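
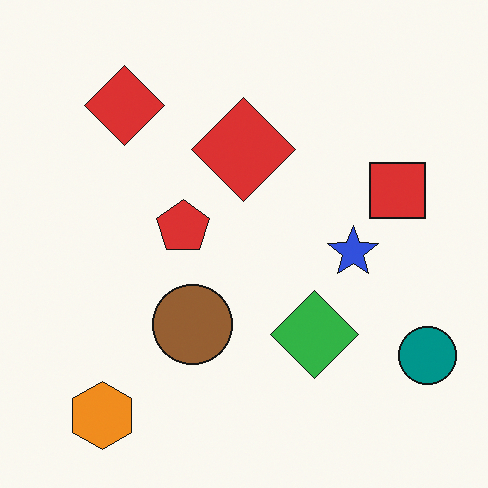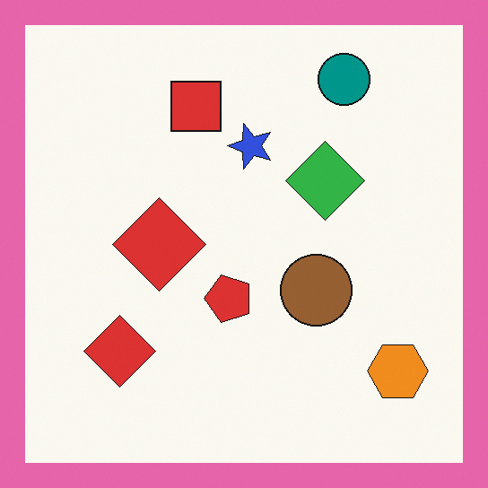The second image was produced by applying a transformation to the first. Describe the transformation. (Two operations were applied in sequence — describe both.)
The transformation is: rotated 90° counter-clockwise, then framed with a pink border.

The orange hexagon sits in the bottom-left of the first image and the bottom-right of the second — consistent with a whole-image 90° counter-clockwise rotation. A solid pink frame runs around the edge of the second image, with the content slightly shrunk inside it.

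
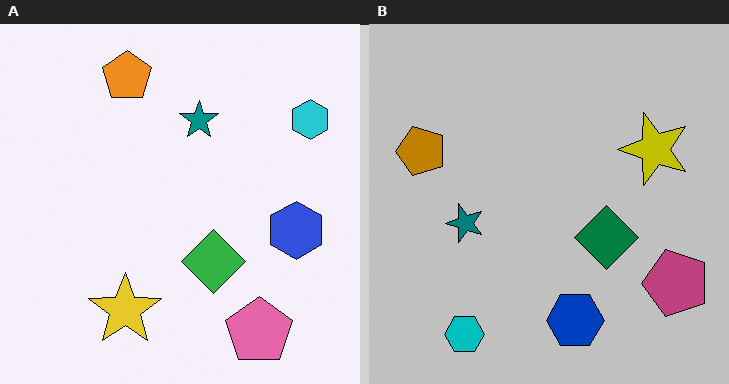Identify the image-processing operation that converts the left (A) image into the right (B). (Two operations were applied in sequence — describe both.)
The transformation is: transposed (reflected across the top-left ↔ bottom-right diagonal), then heavily posterized to just a handful of flat colors.

Shapes have swapped their row and column positions — what was in the top-right is now in the bottom-left — a diagonal reflection. Each flat color has snapped to a coarser quantized level — most visibly, the near-white background has dropped to a flat grey.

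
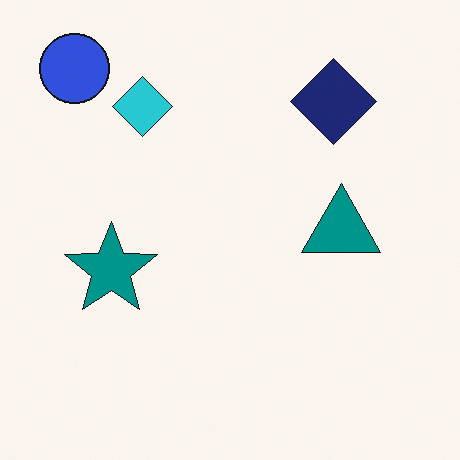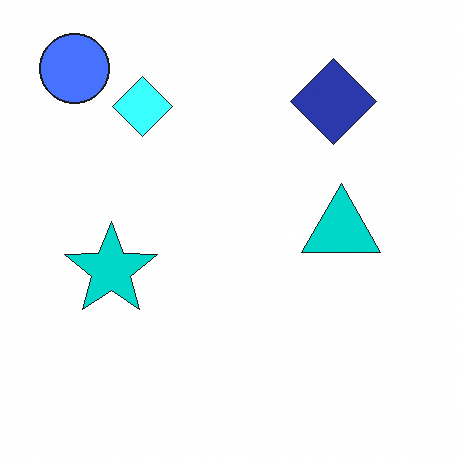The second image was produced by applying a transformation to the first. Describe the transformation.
The transformation is: brightened a lot.

Every pixel — background and shapes alike — is uniformly brightened.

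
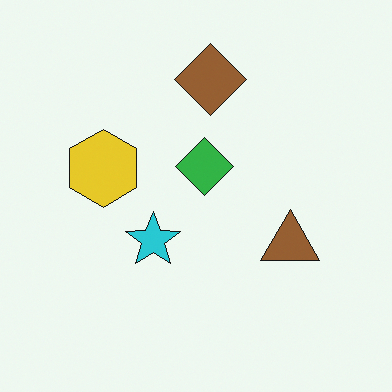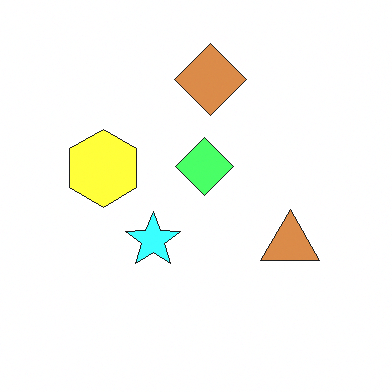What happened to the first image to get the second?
It was noticeably brightened.

Every pixel — background and shapes alike — is uniformly brightened.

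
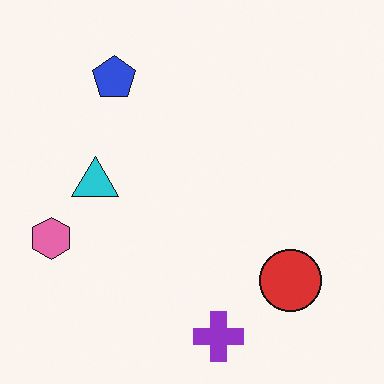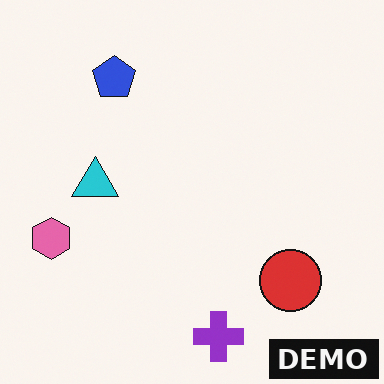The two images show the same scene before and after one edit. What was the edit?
This is the original image watermarked with the text "DEMO" in the lower-right corner.

A dark label reading "DEMO" appears in the lower-right corner.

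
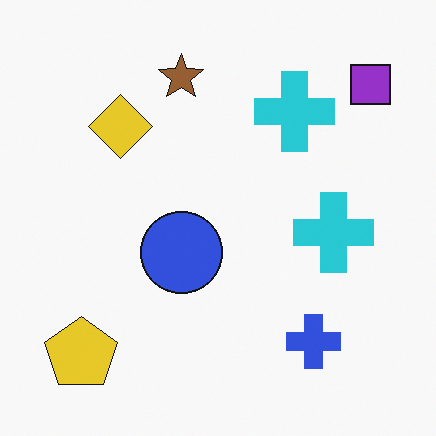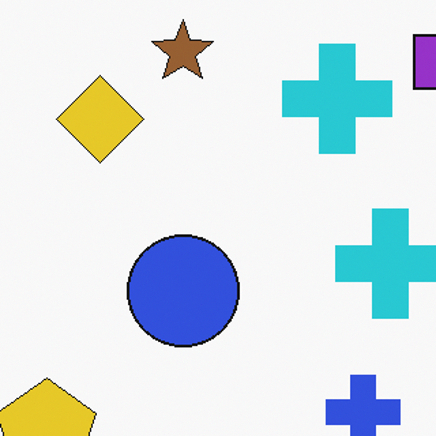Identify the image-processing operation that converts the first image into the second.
The second image is the first cropped slightly and scaled back up.

The visible shapes are larger and the field of view is narrower; shapes near the original edges may be partly or wholly outside the frame — a crop-and-rescale.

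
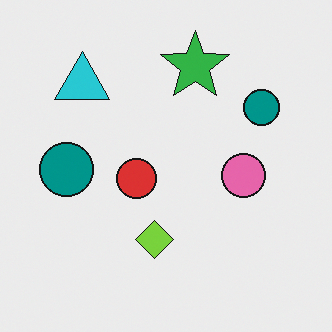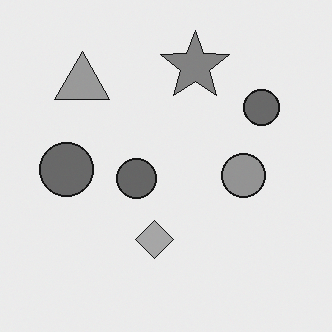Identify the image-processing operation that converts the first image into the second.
The second image is the first converted to grayscale.

All color is removed — every shape is now a shade of grey.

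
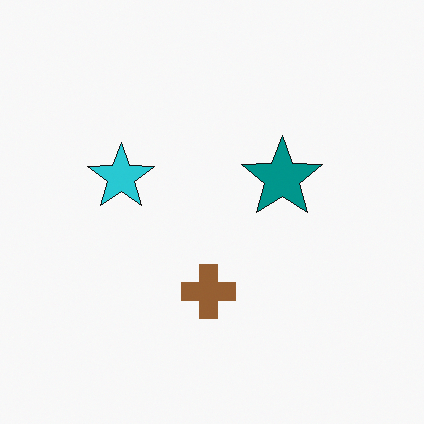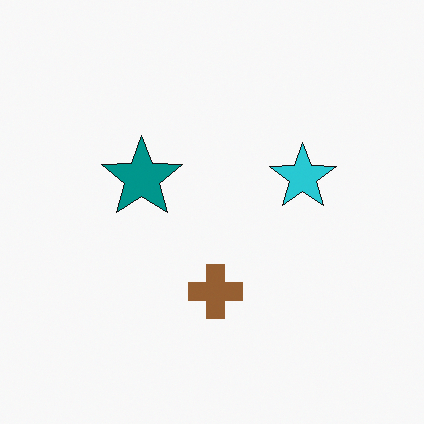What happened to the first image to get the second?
The second image is the first flipped horizontally (left ↔ right).

The cyan star is in the left of the first image and the right of the second — shapes on opposite sides of the vertical midline have swapped in a mirror flip.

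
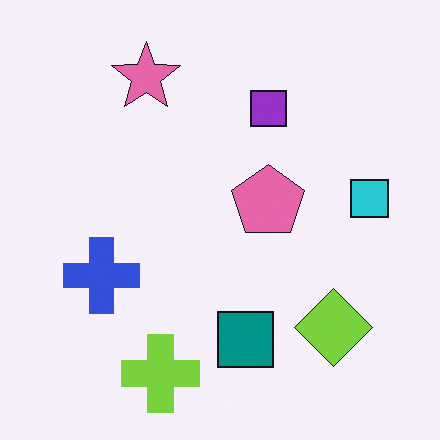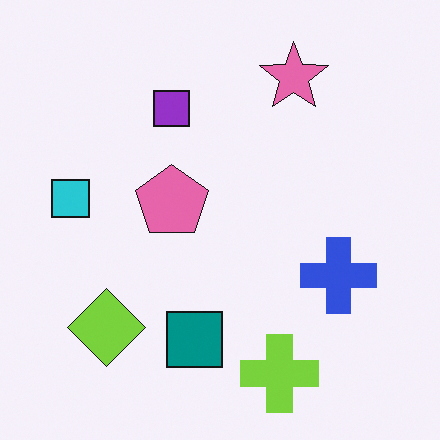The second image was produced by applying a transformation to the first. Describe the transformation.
The image was flipped horizontally (left ↔ right).

The cyan square is in the right of the first image and the left of the second — shapes on opposite sides of the vertical midline have swapped in a mirror flip.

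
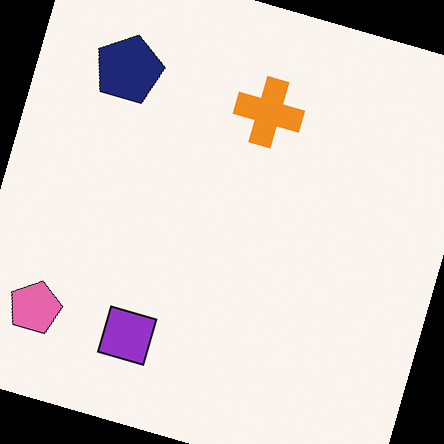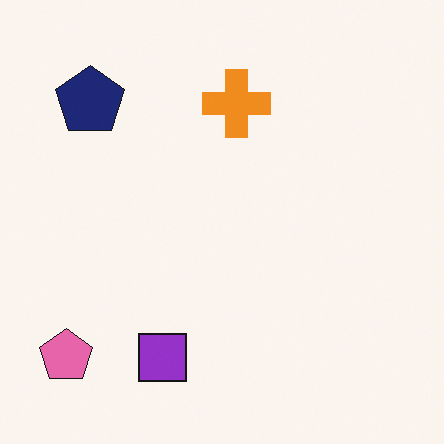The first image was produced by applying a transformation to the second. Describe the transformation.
This is the original image rotated clockwise by a moderate amount.

Every shape is tilted by the same angle and the image corners show triangular fill wedges — a whole-image rotation by a non-right angle.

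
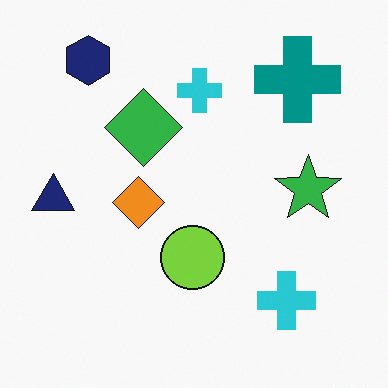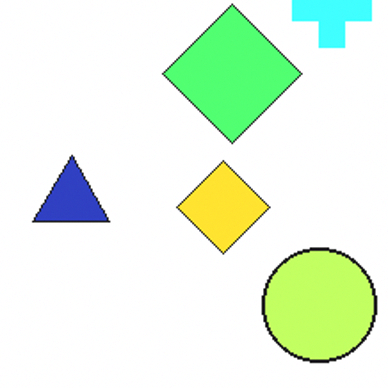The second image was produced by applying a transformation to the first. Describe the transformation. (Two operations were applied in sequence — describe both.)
The transformation is: brightened a lot, then cropped tightly and scaled back up.

Every pixel — background and shapes alike — is uniformly brightened. The visible shapes are larger and the field of view is narrower; shapes near the original edges may be partly or wholly outside the frame — a crop-and-rescale.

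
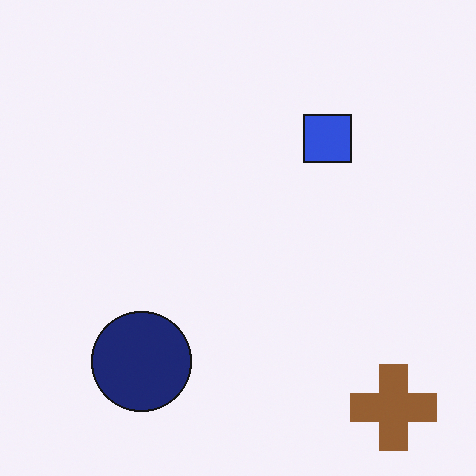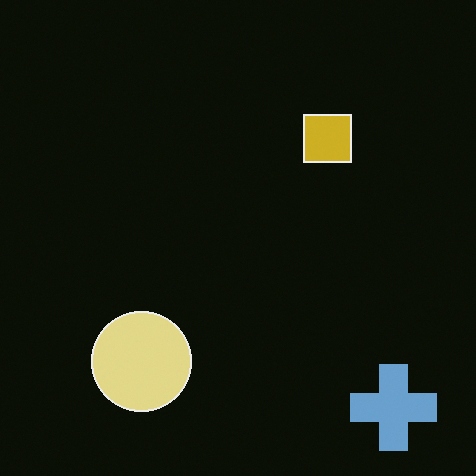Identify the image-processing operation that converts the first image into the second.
It was color-inverted (negative).

The light background has become dark and every shape's color is its complement — a photographic negative.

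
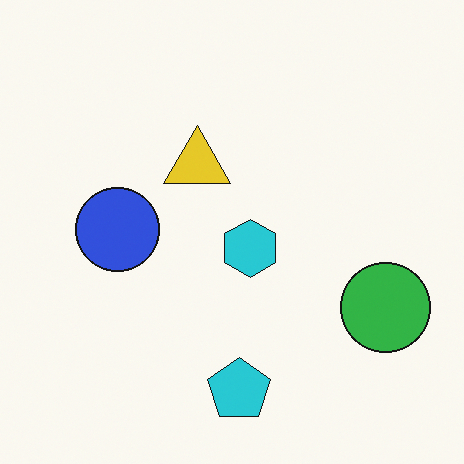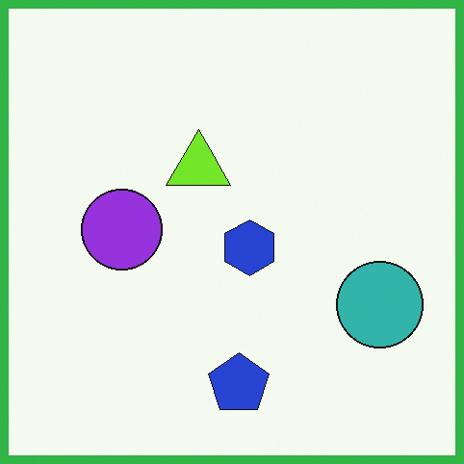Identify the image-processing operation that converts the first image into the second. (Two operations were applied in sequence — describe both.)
The image was hue-shifted by a small amount, then framed with a green border.

Every shape's color has rotated by the same amount around the hue wheel — a uniform hue shift. A solid green frame runs around the edge of the second image, with the content slightly shrunk inside it.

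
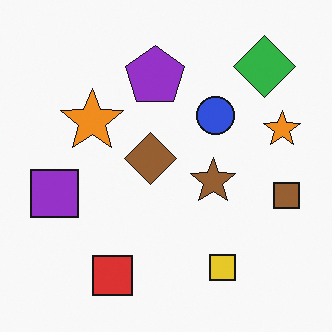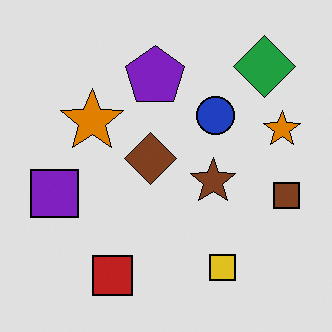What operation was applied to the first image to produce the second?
It was moderately posterized.

Each flat color has snapped to a coarser quantized level — most visibly, the near-white background has dropped to a flat grey.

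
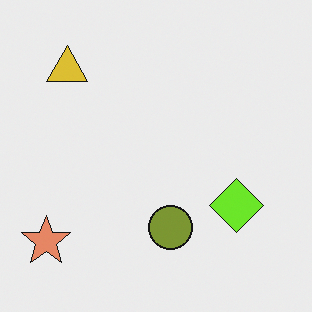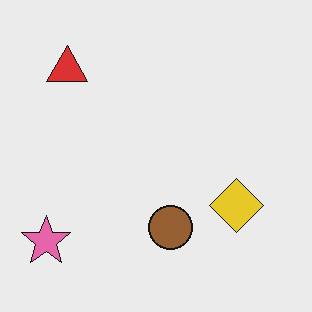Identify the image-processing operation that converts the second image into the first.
It was hue-shifted by a small amount.

Every shape's color has rotated by the same amount around the hue wheel — a uniform hue shift.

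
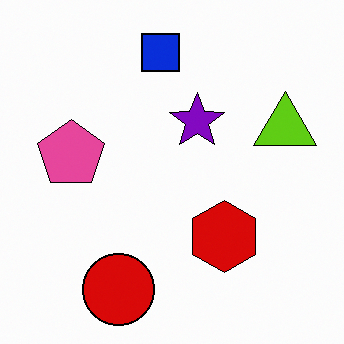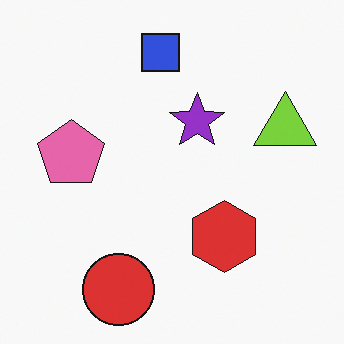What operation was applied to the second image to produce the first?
Given slightly increased contrast.

Tones are pushed away from mid-grey across the whole image — a global contrast change.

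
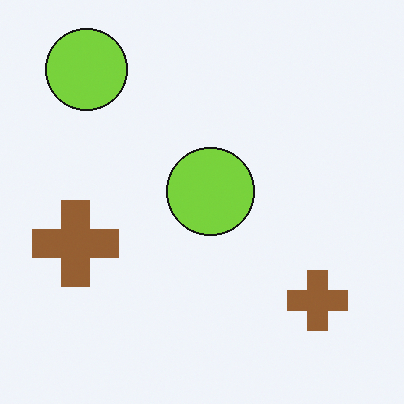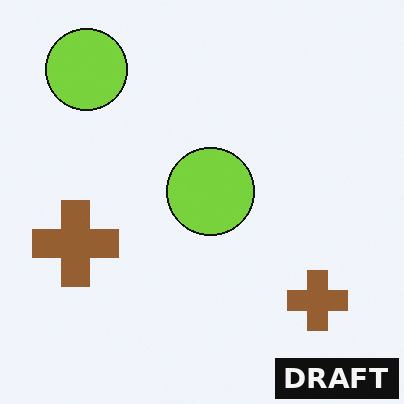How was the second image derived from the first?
The transformation is: watermarked with the text "DRAFT" in the lower-right corner.

A dark label reading "DRAFT" appears in the lower-right corner.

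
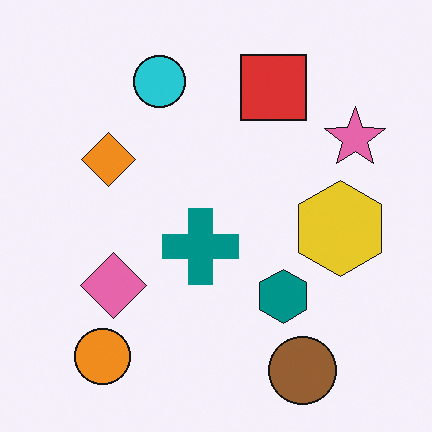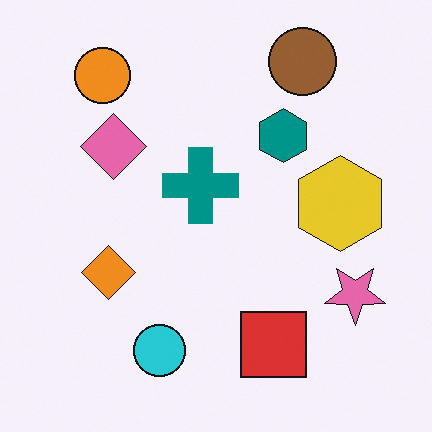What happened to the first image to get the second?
Flipped vertically (top ↔ bottom).

The brown circle is in the bottom-right of the first image and the top-right of the second — shapes on opposite sides of the horizontal midline have swapped in a mirror flip.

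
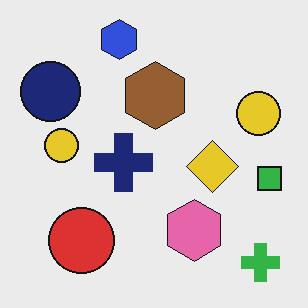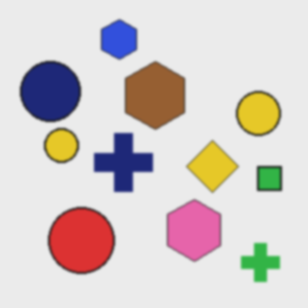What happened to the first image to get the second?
The transformation is: given a subtle gaussian blur.

Shape edges and outlines are uniformly softened across the whole image.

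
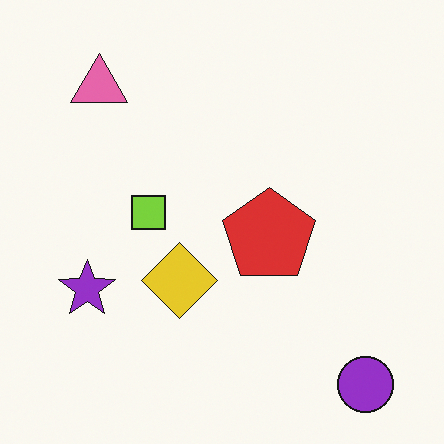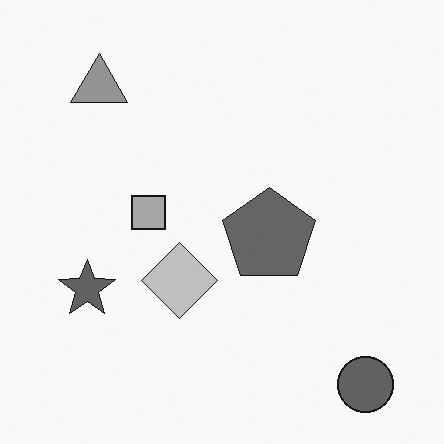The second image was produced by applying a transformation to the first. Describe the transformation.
The image was converted to grayscale.

All color is removed — every shape is now a shade of grey.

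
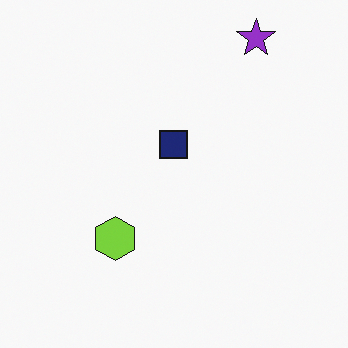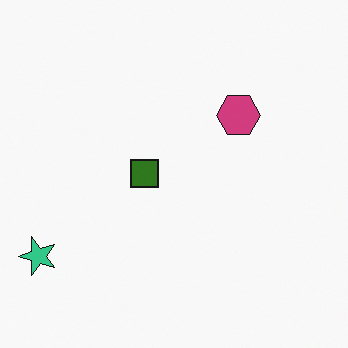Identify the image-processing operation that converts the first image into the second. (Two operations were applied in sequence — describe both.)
Hue-shifted by a large amount, then transposed (reflected across the top-left ↔ bottom-right diagonal).

Every shape's color has rotated by the same amount around the hue wheel — a uniform hue shift. Shapes have swapped their row and column positions — what was in the top-right is now in the bottom-left — a diagonal reflection.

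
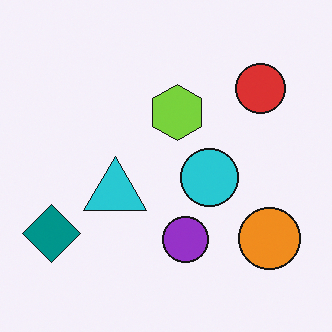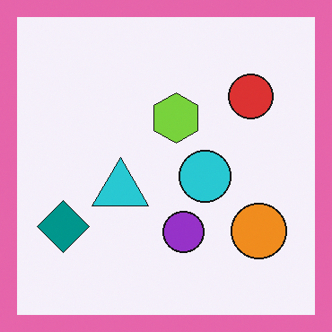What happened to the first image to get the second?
Framed with a pink border.

A solid pink frame runs around the edge of the second image, with the content slightly shrunk inside it.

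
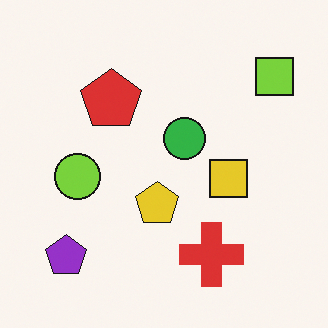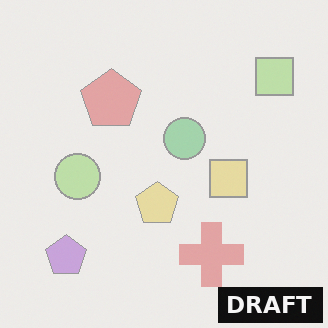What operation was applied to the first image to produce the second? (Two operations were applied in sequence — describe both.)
Given much lower contrast, then watermarked with the text "DRAFT" in the lower-right corner.

Tones are pushed toward mid-grey across the whole image — a global contrast change. A dark label reading "DRAFT" appears in the lower-right corner.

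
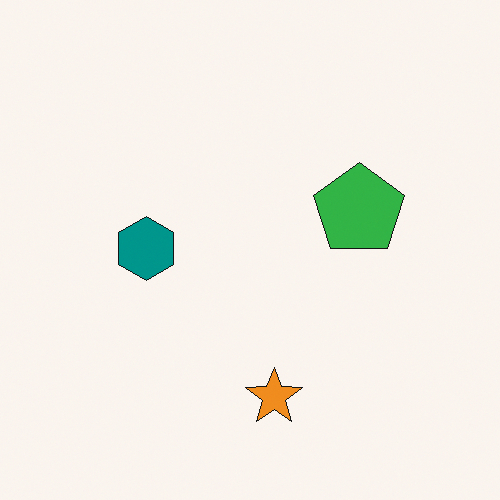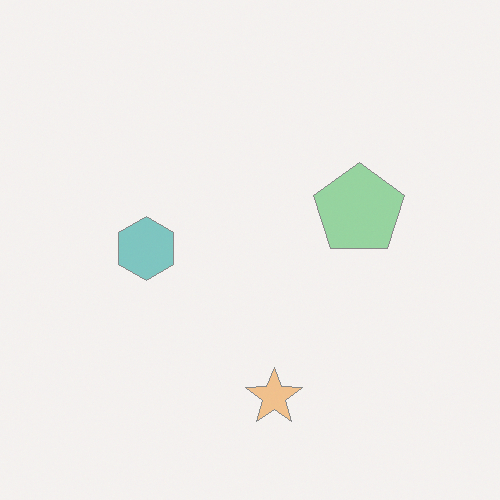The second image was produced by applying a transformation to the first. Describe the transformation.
The transformation is: given much lower contrast.

Tones are pushed toward mid-grey across the whole image — a global contrast change.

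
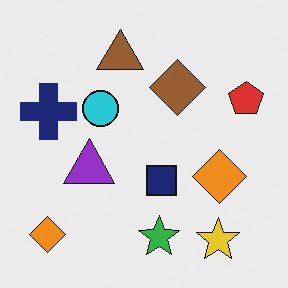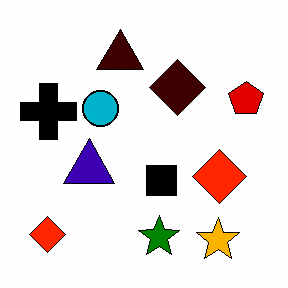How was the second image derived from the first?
This is the original image boosted in contrast.

Tones are pushed away from mid-grey across the whole image — a global contrast change.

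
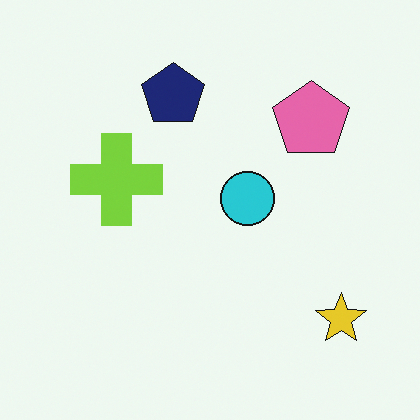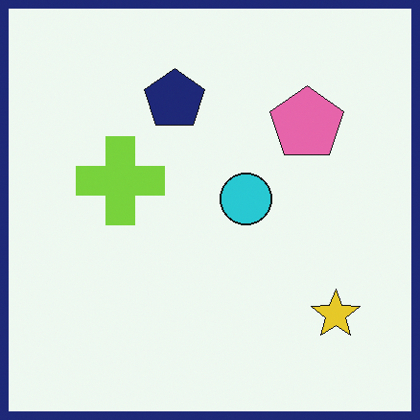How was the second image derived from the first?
Framed with a navy border.

A solid navy frame runs around the edge of the second image, with the content slightly shrunk inside it.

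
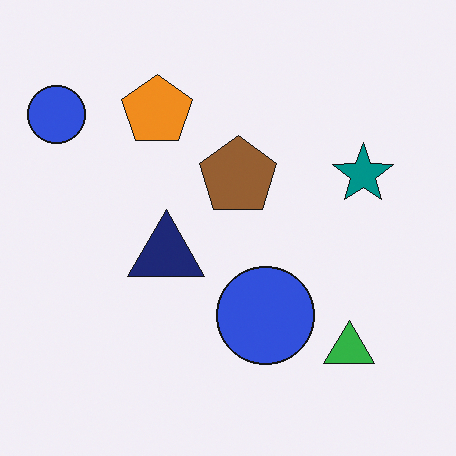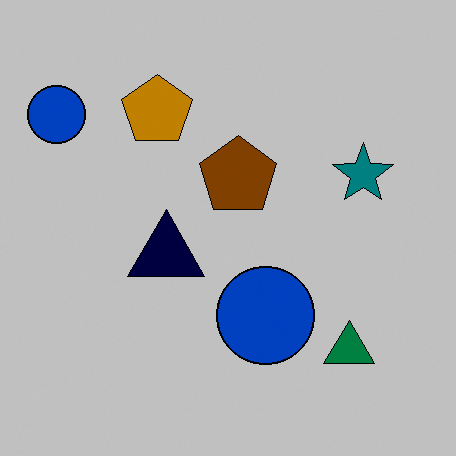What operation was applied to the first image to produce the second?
The image was heavily posterized to just a handful of flat colors.

Each flat color has snapped to a coarser quantized level — most visibly, the near-white background has dropped to a flat grey.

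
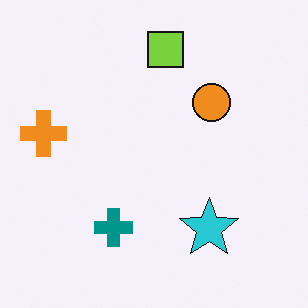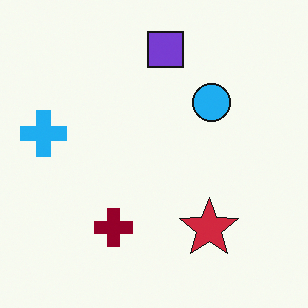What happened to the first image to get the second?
The second image is the first hue-shifted by a large amount.

Every shape's color has rotated by the same amount around the hue wheel — a uniform hue shift.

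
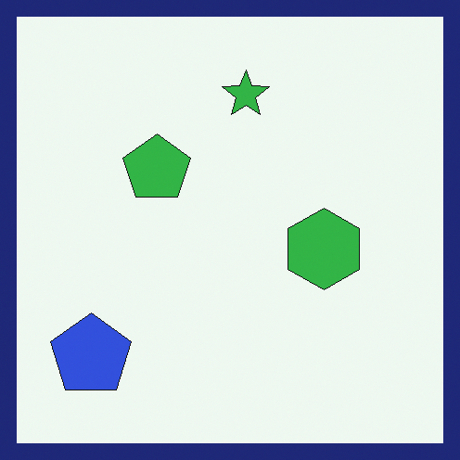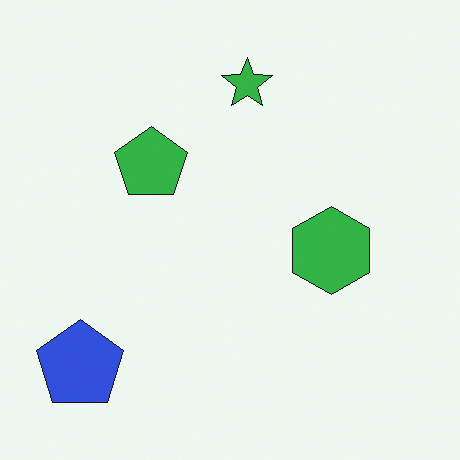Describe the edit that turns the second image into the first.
Framed with a navy border.

A solid navy frame runs around the edge of the first image, with the content slightly shrunk inside it.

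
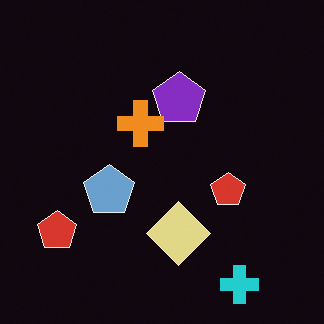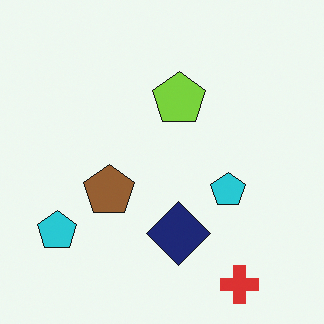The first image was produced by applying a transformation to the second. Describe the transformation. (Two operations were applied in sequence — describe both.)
This is the original image color-inverted (negative), then overlaid with an additional orange cross.

The light background has become dark and every shape's color is its complement — a photographic negative. An orange cross appears in the first image that is absent from the second.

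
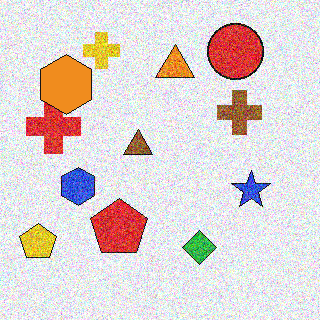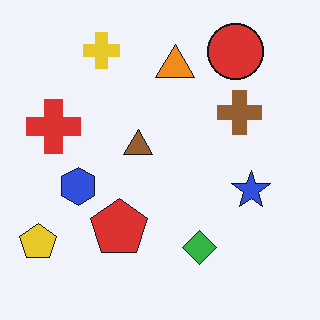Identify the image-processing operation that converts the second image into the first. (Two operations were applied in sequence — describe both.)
Degraded with strong gaussian noise, then overlaid with an additional orange hexagon.

Random speckle covers the whole image, including the flat background. An orange hexagon appears in the first image that is absent from the second.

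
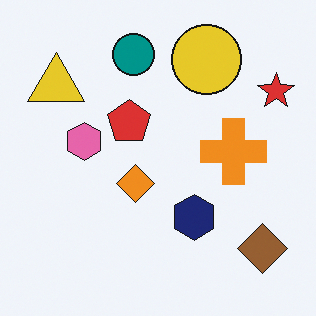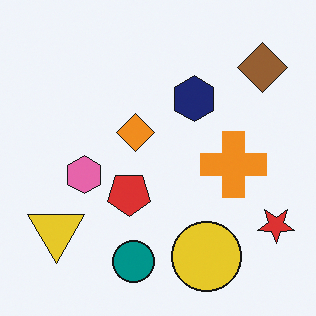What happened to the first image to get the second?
The image was flipped vertically (top ↔ bottom).

The teal circle is in the top of the first image and the bottom of the second — shapes on opposite sides of the horizontal midline have swapped in a mirror flip.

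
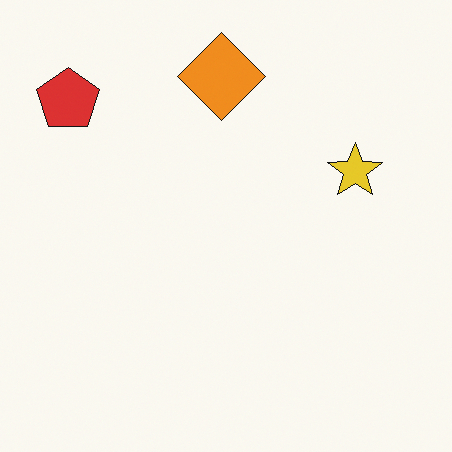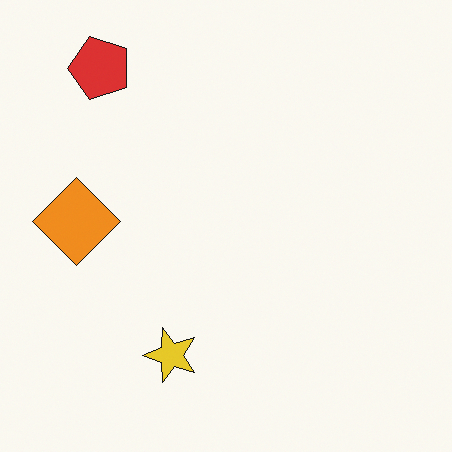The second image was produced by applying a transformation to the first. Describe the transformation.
The transformation is: transposed (reflected across the top-left ↔ bottom-right diagonal).

Shapes have swapped their row and column positions — what was in the top-right is now in the bottom-left — a diagonal reflection.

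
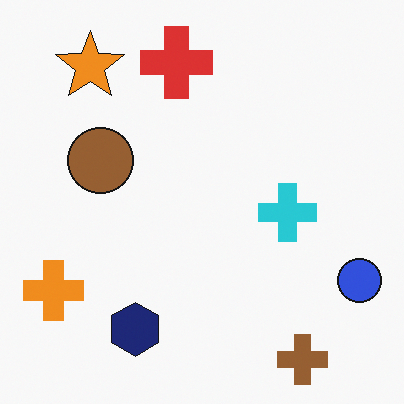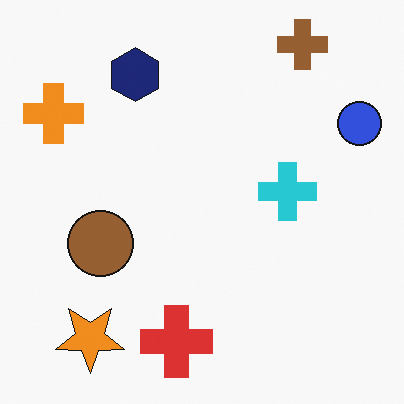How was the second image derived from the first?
This is the original image flipped vertically (top ↔ bottom).

The brown cross is in the bottom-right of the first image and the top-right of the second — shapes on opposite sides of the horizontal midline have swapped in a mirror flip.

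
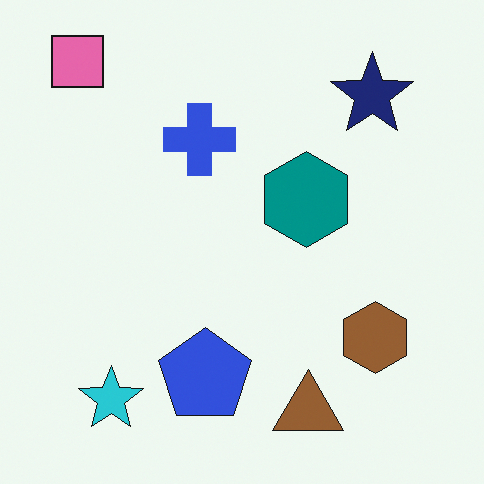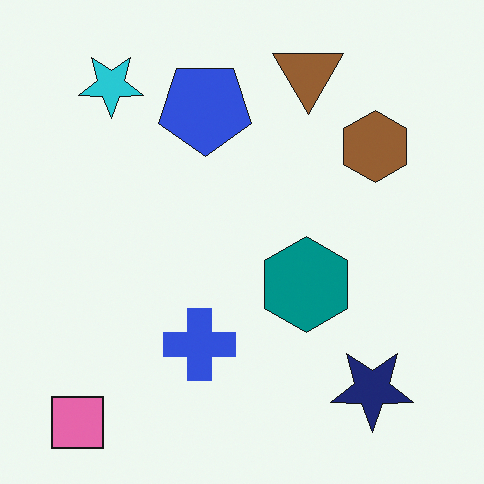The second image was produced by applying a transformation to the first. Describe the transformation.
This is the original image flipped vertically (top ↔ bottom).

The pink square is in the top-left of the first image and the bottom-left of the second — shapes on opposite sides of the horizontal midline have swapped in a mirror flip.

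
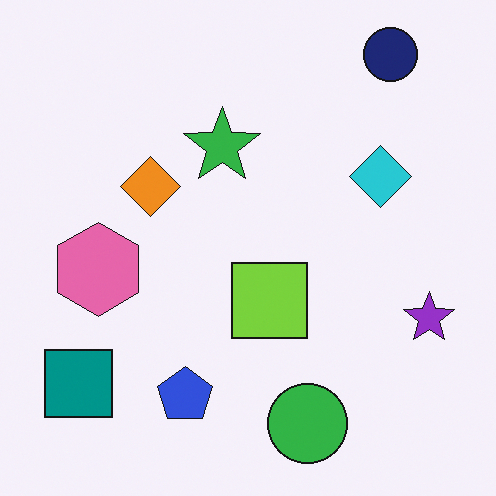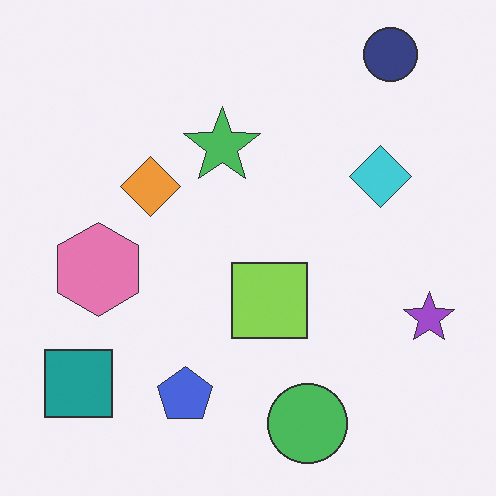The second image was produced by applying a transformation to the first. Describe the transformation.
Given slightly reduced contrast.

Tones are pushed toward mid-grey across the whole image — a global contrast change.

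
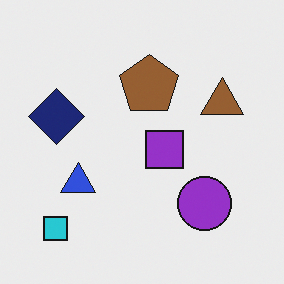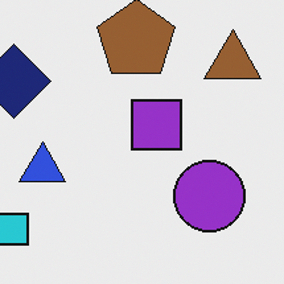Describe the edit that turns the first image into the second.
The transformation is: cropped slightly and scaled back up.

The visible shapes are larger and the field of view is narrower; shapes near the original edges may be partly or wholly outside the frame — a crop-and-rescale.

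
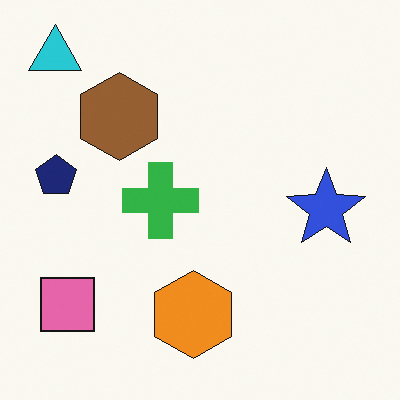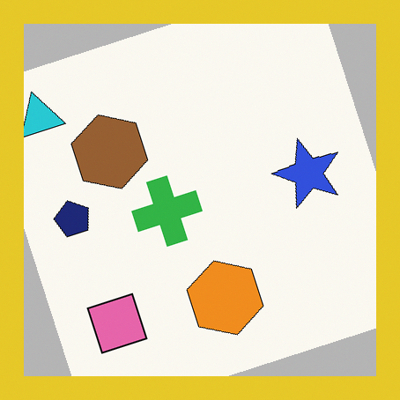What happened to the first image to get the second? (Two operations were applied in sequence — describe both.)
The image was rotated counter-clockwise by a moderate amount, then framed with a yellow border.

Every shape is tilted by the same angle and the image corners show triangular fill wedges — a whole-image rotation by a non-right angle. A solid yellow frame runs around the edge of the second image, with the content slightly shrunk inside it.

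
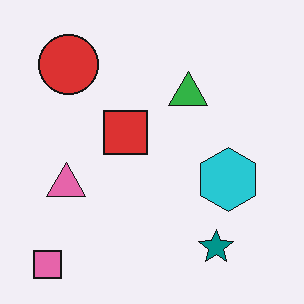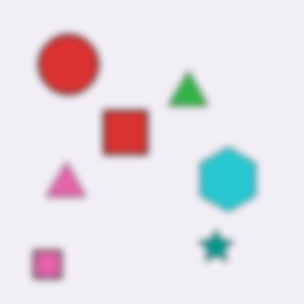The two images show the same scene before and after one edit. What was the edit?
Noticeably gaussian-blurred.

Shape edges and outlines are uniformly softened across the whole image.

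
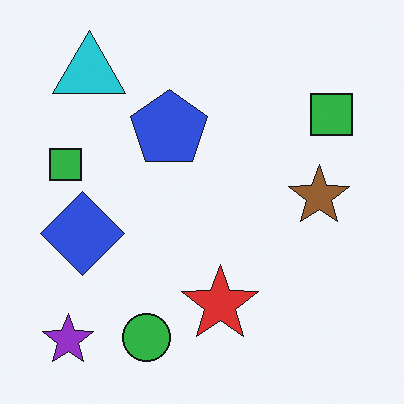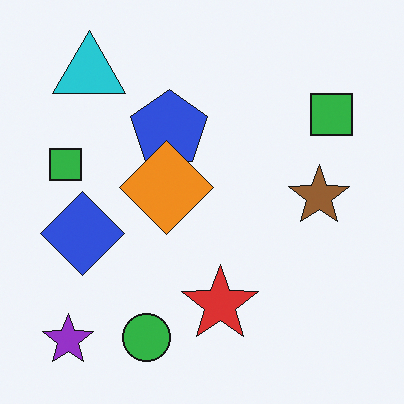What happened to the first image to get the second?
It was overlaid with an additional orange diamond.

An orange diamond appears in the second image that is absent from the first.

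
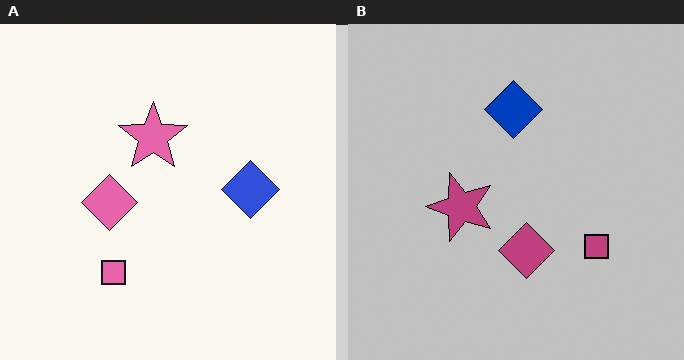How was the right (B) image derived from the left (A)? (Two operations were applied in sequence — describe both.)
The right (B) image is the left (A) heavily posterized to just a handful of flat colors, then rotated 90° counter-clockwise.

Each flat color has snapped to a coarser quantized level — most visibly, the near-white background has dropped to a flat grey. The pink square sits in the bottom of the left (A) image and the right of the right (B) — consistent with a whole-image 90° counter-clockwise rotation.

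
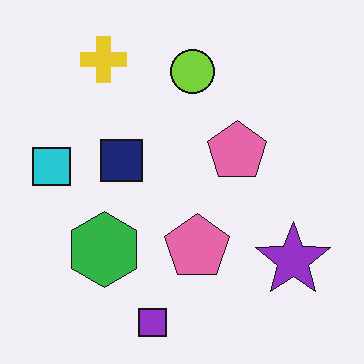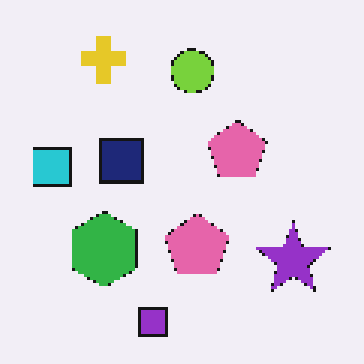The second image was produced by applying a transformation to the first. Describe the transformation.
This is the original image mildly pixelated.

Shapes are reduced to large square blocks; fine edges and outlines are lost — a downscale-then-upscale (mosaic) effect.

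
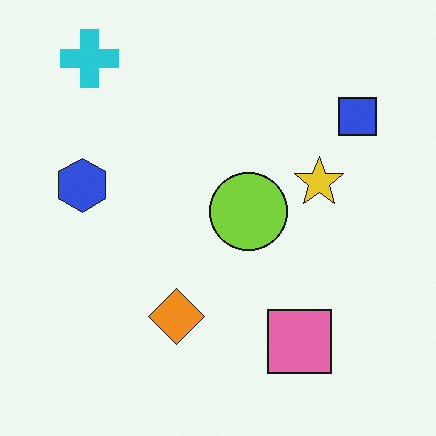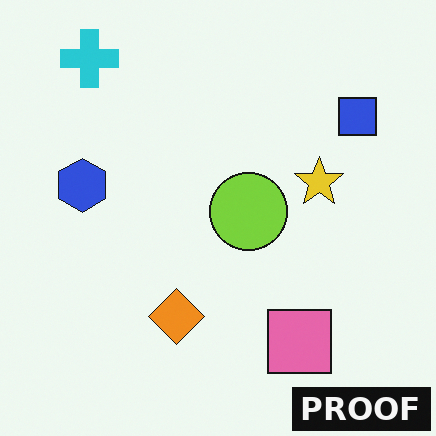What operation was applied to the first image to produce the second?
The image was watermarked with the text "PROOF" in the lower-right corner.

A dark label reading "PROOF" appears in the lower-right corner.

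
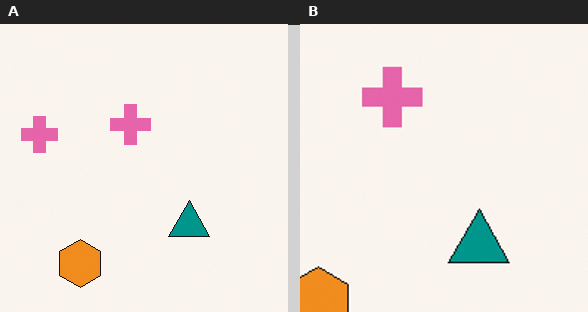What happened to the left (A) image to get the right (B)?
The transformation is: cropped slightly and scaled back up.

The visible shapes are larger and the field of view is narrower; shapes near the original edges may be partly or wholly outside the frame — a crop-and-rescale.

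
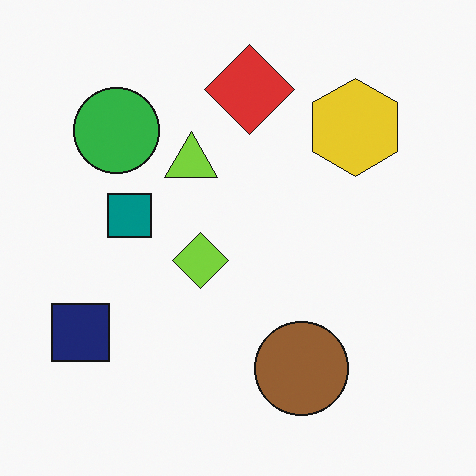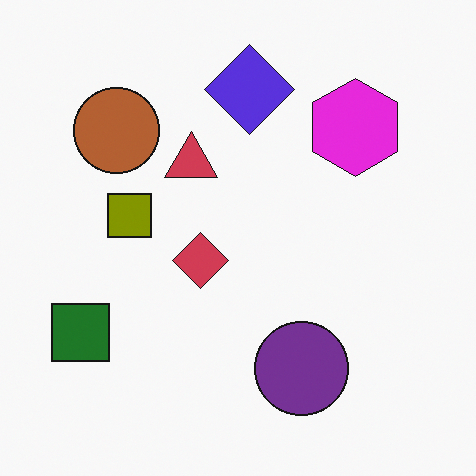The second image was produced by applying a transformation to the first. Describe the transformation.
The second image is the first hue-shifted by a large amount.

Every shape's color has rotated by the same amount around the hue wheel — a uniform hue shift.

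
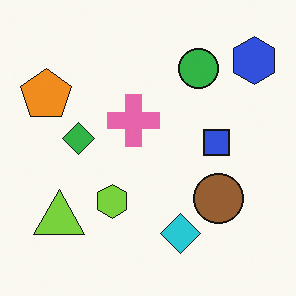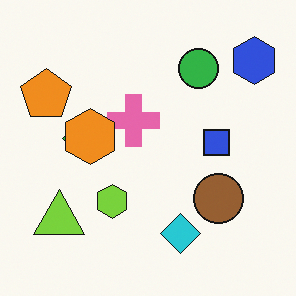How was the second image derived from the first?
The transformation is: overlaid with an additional orange hexagon.

An orange hexagon appears in the second image that is absent from the first.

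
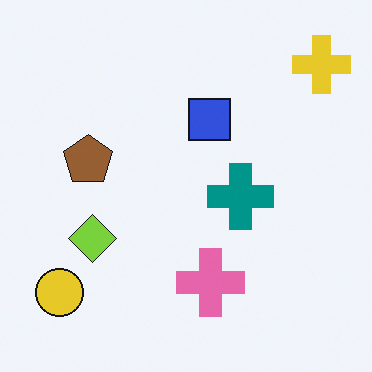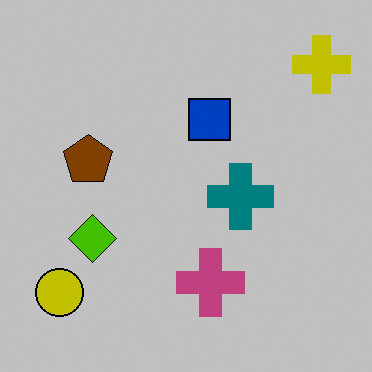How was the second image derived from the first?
It was heavily posterized to just a handful of flat colors.

Each flat color has snapped to a coarser quantized level — most visibly, the near-white background has dropped to a flat grey.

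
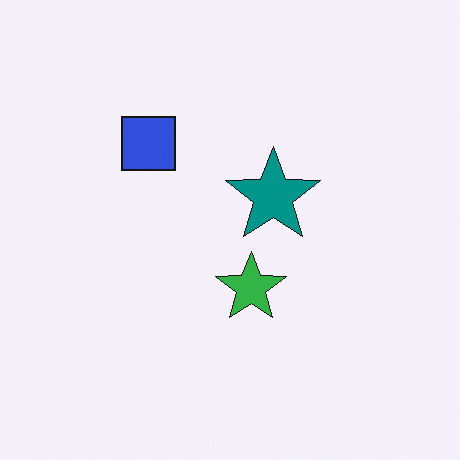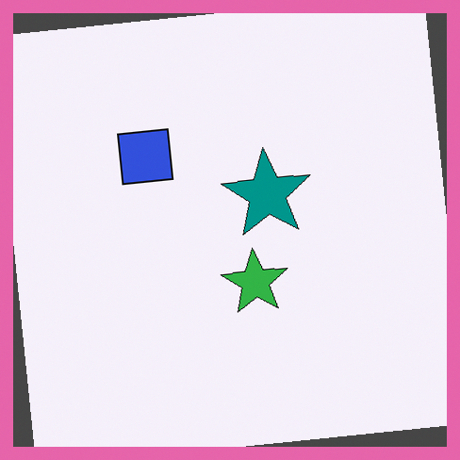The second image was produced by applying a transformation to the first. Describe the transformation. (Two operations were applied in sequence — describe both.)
The second image is the first rotated counter-clockwise by a few degrees, then framed with a pink border.

Every shape is tilted by the same angle and the image corners show triangular fill wedges — a whole-image rotation by a non-right angle. A solid pink frame runs around the edge of the second image, with the content slightly shrunk inside it.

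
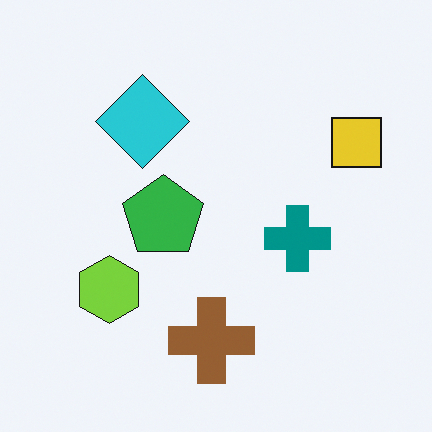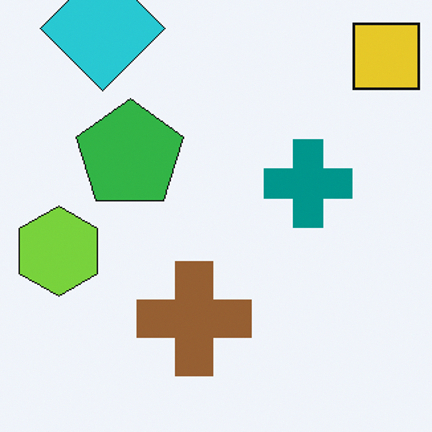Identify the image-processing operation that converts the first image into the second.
The second image is the first cropped slightly and scaled back up.

The visible shapes are larger and the field of view is narrower; shapes near the original edges may be partly or wholly outside the frame — a crop-and-rescale.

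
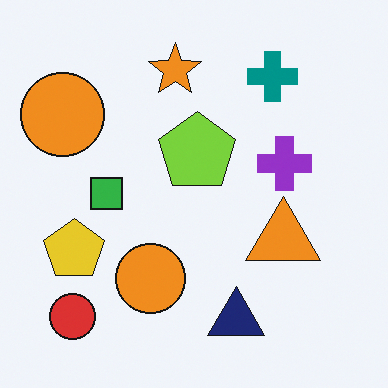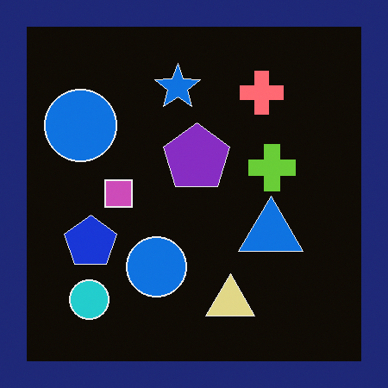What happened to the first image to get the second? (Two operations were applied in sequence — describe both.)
The image was color-inverted (negative), then framed with a navy border.

The light background has become dark and every shape's color is its complement — a photographic negative. A solid navy frame runs around the edge of the second image, with the content slightly shrunk inside it.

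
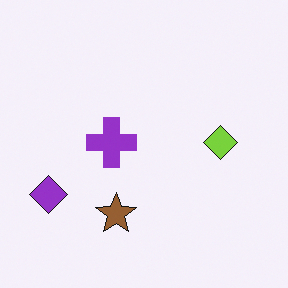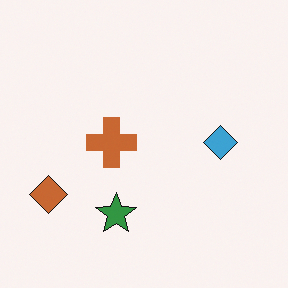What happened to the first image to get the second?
The second image is the first hue-shifted noticeably.

Every shape's color has rotated by the same amount around the hue wheel — a uniform hue shift.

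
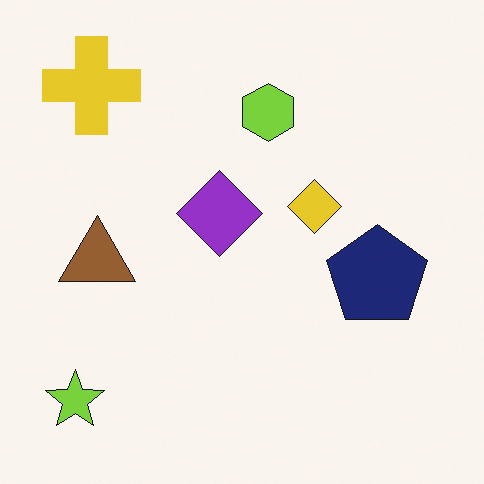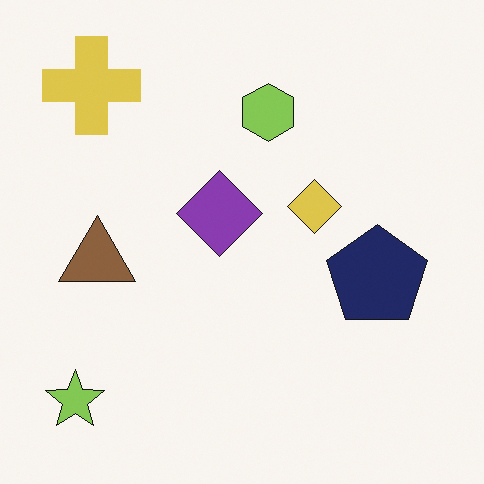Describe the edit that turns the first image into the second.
The image was slightly desaturated.

All colors are more muted and greyish — a global saturation change.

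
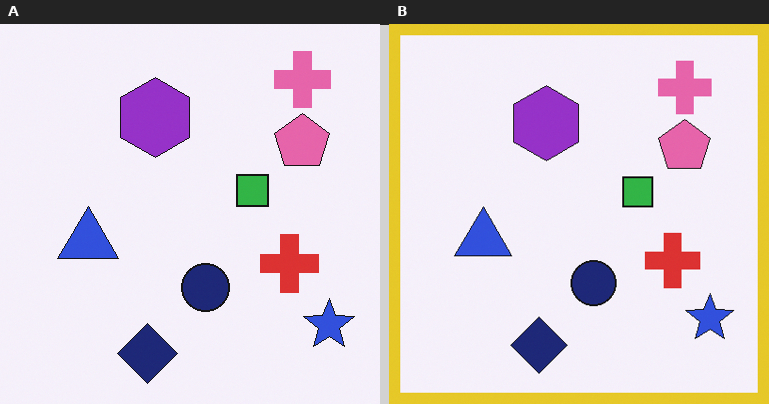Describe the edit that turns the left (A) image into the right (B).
Framed with a yellow border.

A solid yellow frame runs around the edge of the right (B) image, with the content slightly shrunk inside it.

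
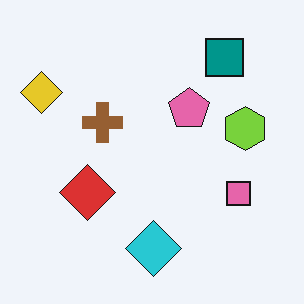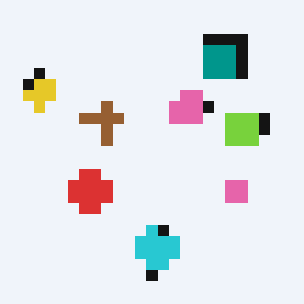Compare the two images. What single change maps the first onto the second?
The image was heavily pixelated into large blocks.

Shapes are reduced to large square blocks; fine edges and outlines are lost — a downscale-then-upscale (mosaic) effect.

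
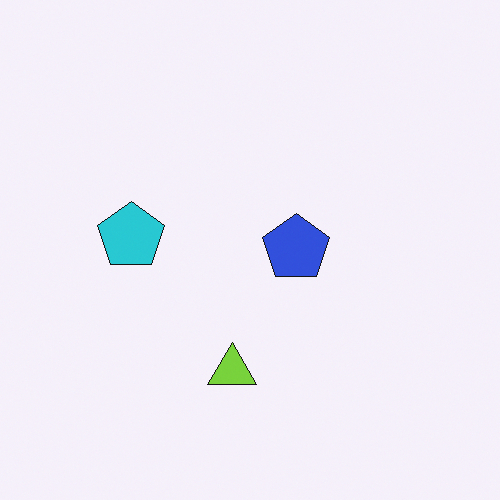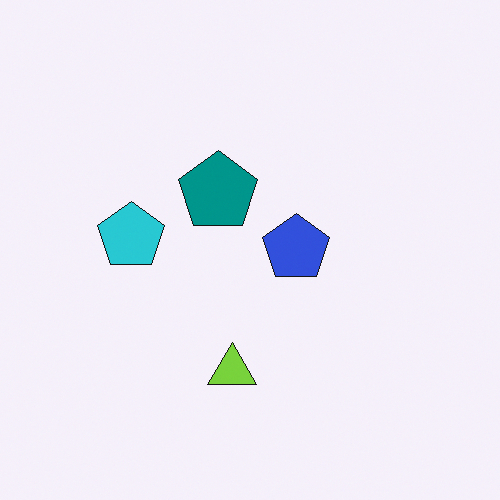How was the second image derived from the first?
The second image is the first overlaid with an additional teal pentagon.

A teal pentagon appears in the second image that is absent from the first.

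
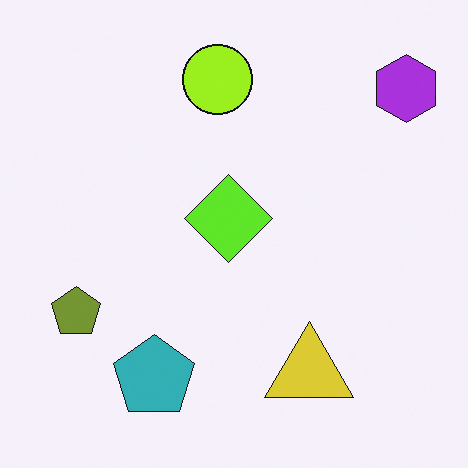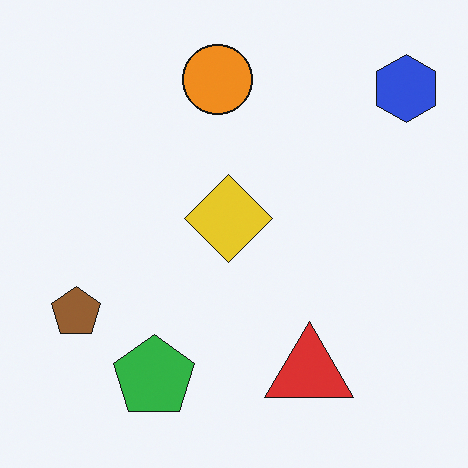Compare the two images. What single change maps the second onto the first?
This is the original image hue-shifted by a small amount.

Every shape's color has rotated by the same amount around the hue wheel — a uniform hue shift.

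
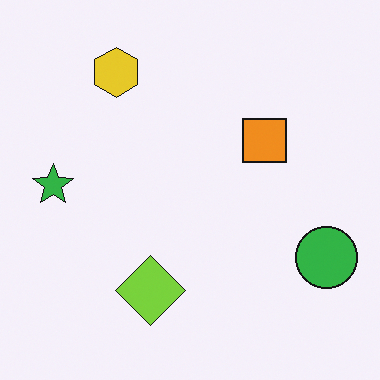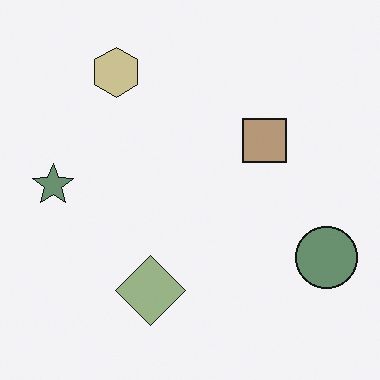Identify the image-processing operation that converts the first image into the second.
The second image is the first made much more muted (saturation change).

All colors are more muted and greyish — a global saturation change.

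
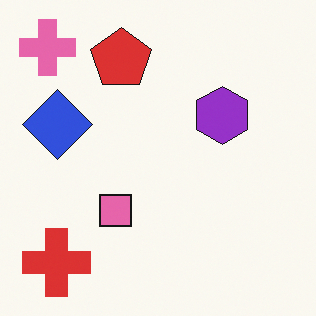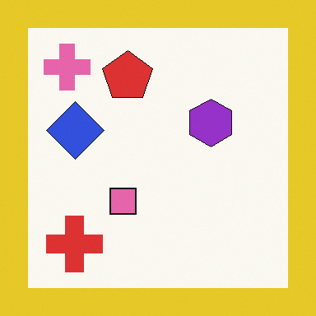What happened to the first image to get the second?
It was framed with a yellow border.

A solid yellow frame runs around the edge of the second image, with the content slightly shrunk inside it.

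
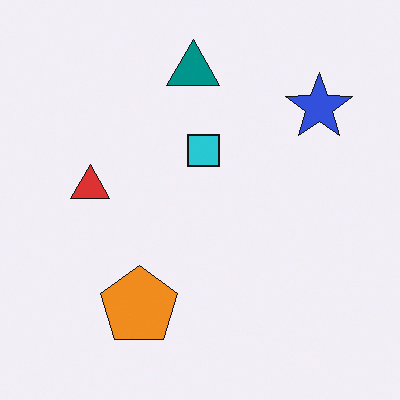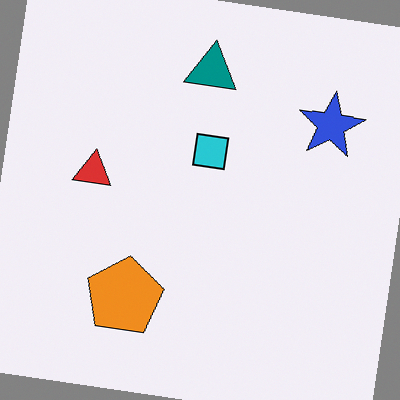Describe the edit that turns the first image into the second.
This is the original image rotated clockwise by a slight angle.

Every shape is tilted by the same angle and the image corners show triangular fill wedges — a whole-image rotation by a non-right angle.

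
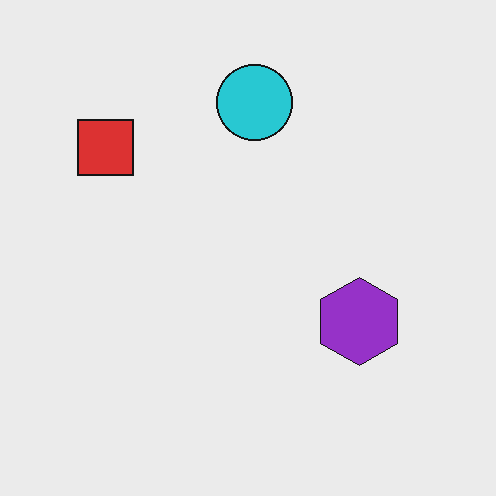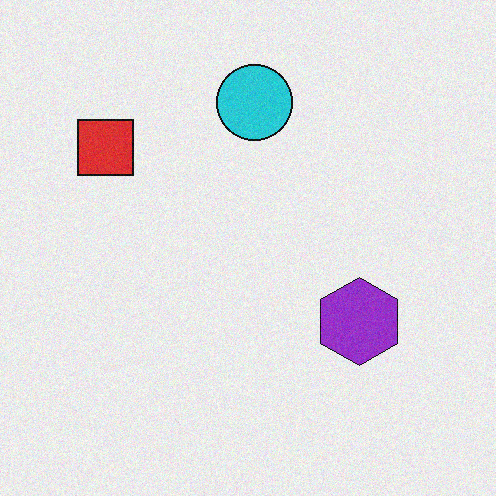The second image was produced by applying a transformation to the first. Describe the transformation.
It was degraded with subtle gaussian noise.

Random speckle covers the whole image, including the flat background.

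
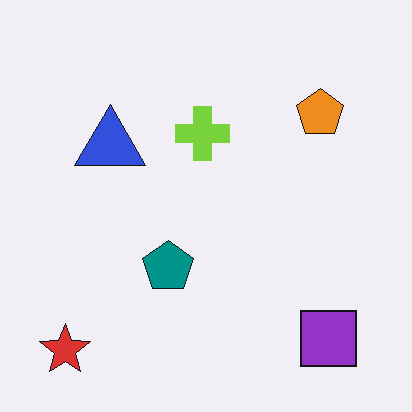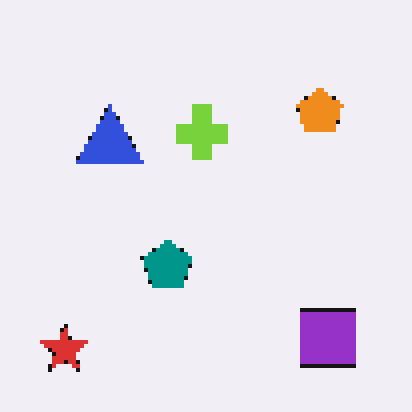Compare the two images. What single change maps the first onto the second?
The transformation is: lightly pixelated (a mild mosaic effect).

Shapes are reduced to large square blocks; fine edges and outlines are lost — a downscale-then-upscale (mosaic) effect.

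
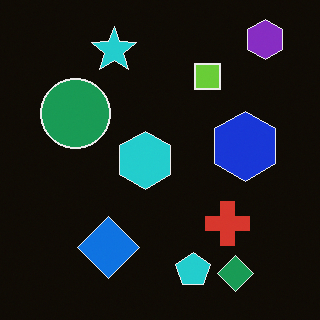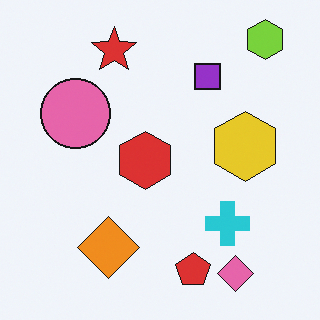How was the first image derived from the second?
The first image is the second color-inverted (negative).

The light background has become dark and every shape's color is its complement — a photographic negative.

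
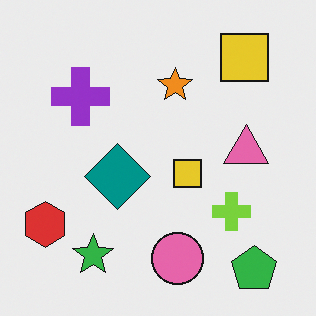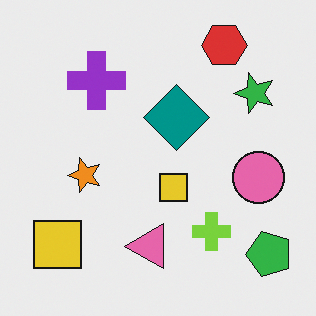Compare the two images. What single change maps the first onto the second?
The image was transposed (reflected across the top-left ↔ bottom-right diagonal).

Shapes have swapped their row and column positions — what was in the top-right is now in the bottom-left — a diagonal reflection.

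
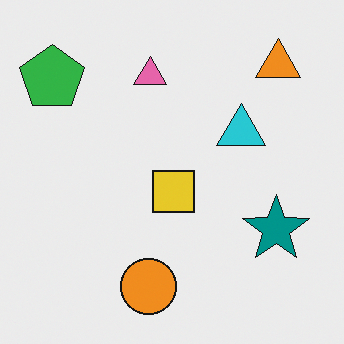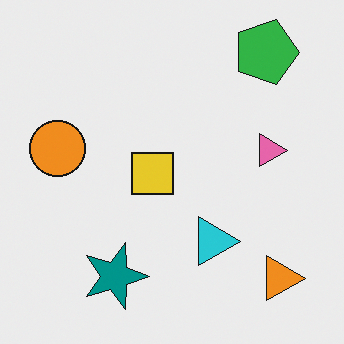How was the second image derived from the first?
The image was rotated 90° clockwise.

The green pentagon sits in the top-left of the first image and the top-right of the second — consistent with a whole-image 90° clockwise rotation.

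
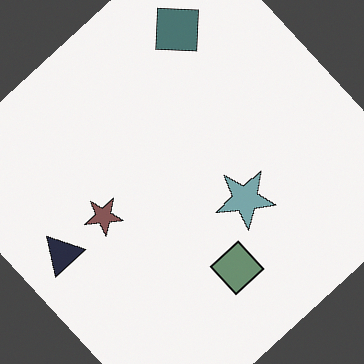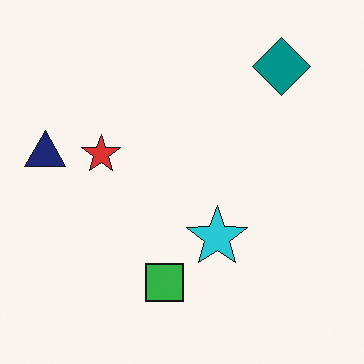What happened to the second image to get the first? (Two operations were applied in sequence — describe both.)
The first image is the second rotated counter-clockwise by a large amount — several tens of degrees, then made much more muted (saturation change).

Every shape is tilted by the same angle and the image corners show triangular fill wedges — a whole-image rotation by a non-right angle. All colors are more muted and greyish — a global saturation change.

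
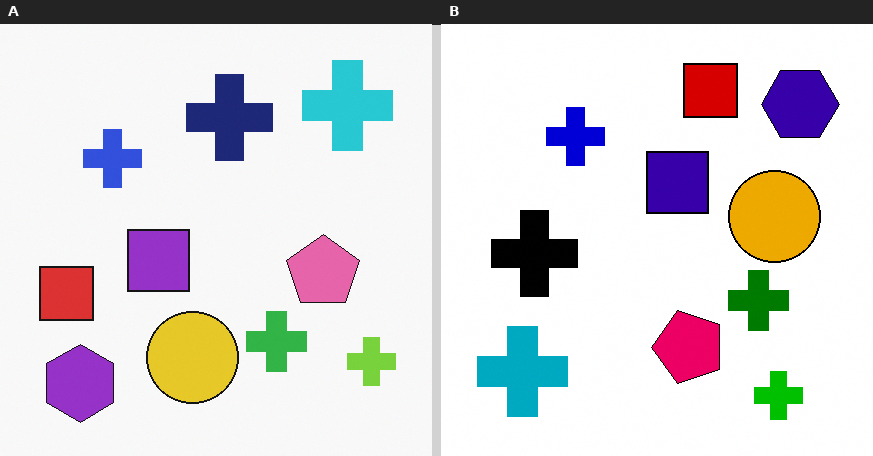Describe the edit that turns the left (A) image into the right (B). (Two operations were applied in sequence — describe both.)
The transformation is: given much higher contrast, then transposed (reflected across the top-left ↔ bottom-right diagonal).

Tones are pushed away from mid-grey across the whole image — a global contrast change. Shapes have swapped their row and column positions — what was in the top-right is now in the bottom-left — a diagonal reflection.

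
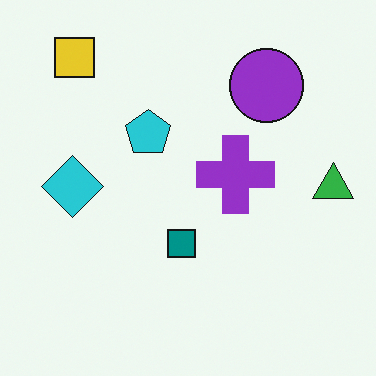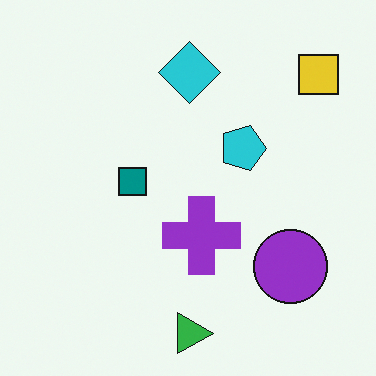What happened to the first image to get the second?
It was rotated 90° clockwise.

The yellow square sits in the top-left of the first image and the top-right of the second — consistent with a whole-image 90° clockwise rotation.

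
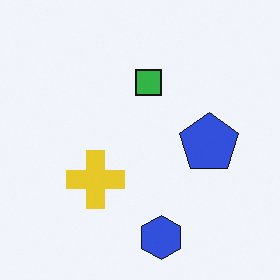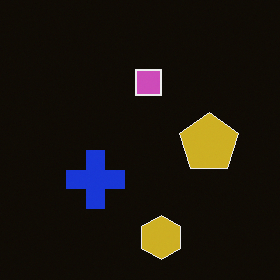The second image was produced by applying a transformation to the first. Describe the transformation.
The image was color-inverted (negative).

The light background has become dark and every shape's color is its complement — a photographic negative.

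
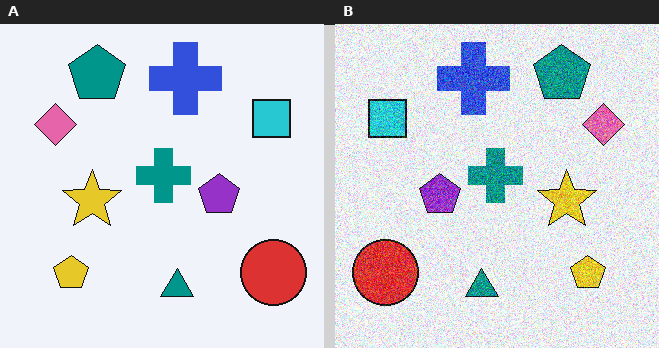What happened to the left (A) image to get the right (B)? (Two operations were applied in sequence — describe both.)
It was flipped horizontally (left ↔ right), then degraded with a thick layer of grain.

The red circle is in the bottom-right of the left (A) image and the bottom-left of the right (B) — shapes on opposite sides of the vertical midline have swapped in a mirror flip. Random speckle covers the whole image, including the flat background.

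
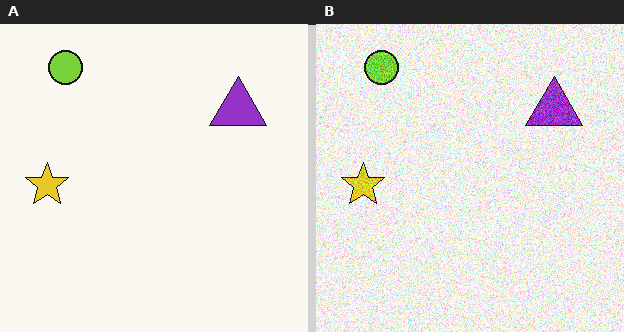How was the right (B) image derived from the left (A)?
The right (B) image is the left (A) degraded with strong gaussian noise.

Random speckle covers the whole image, including the flat background.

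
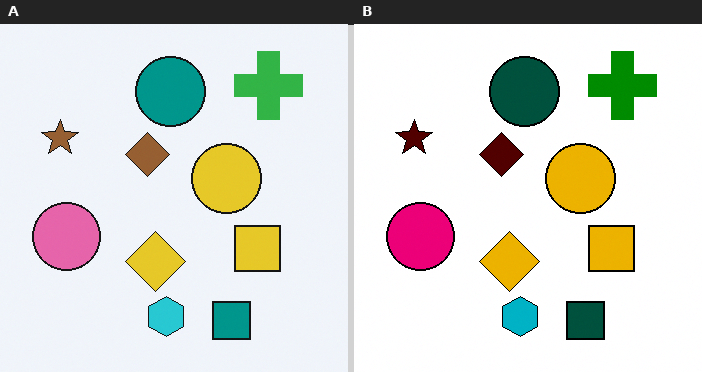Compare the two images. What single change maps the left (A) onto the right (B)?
The transformation is: given much higher contrast.

Tones are pushed away from mid-grey across the whole image — a global contrast change.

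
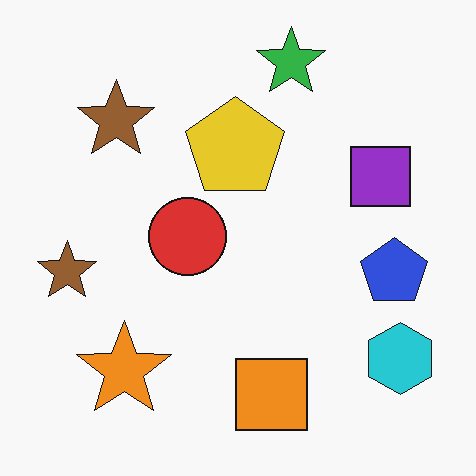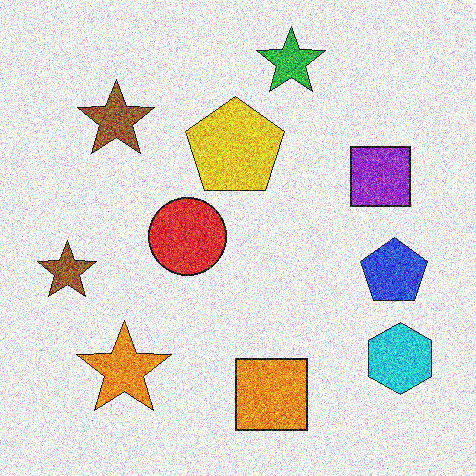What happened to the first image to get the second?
The image was degraded with a thick layer of grain.

Random speckle covers the whole image, including the flat background.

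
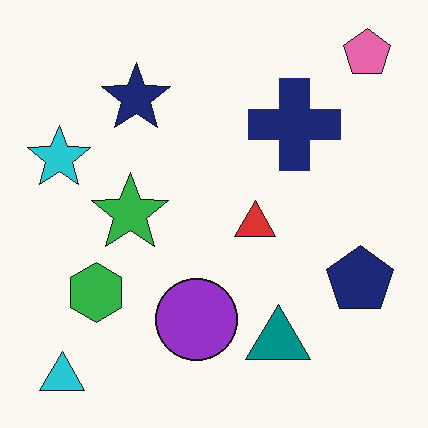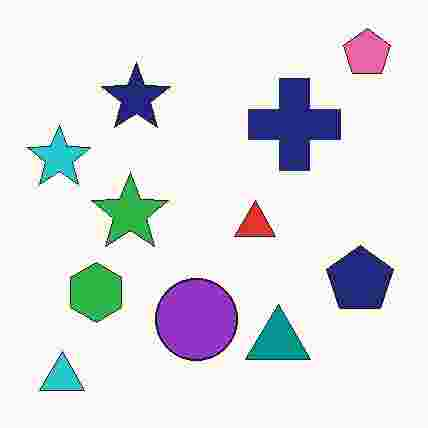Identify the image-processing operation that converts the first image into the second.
Degraded with heavy JPEG compression.

Blocky 8×8 compression artifacts appear around shape edges and the flat background shows ringing — characteristic JPEG degradation.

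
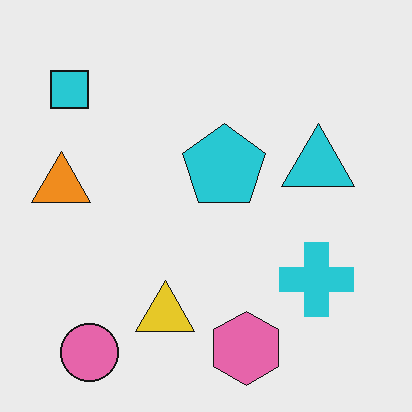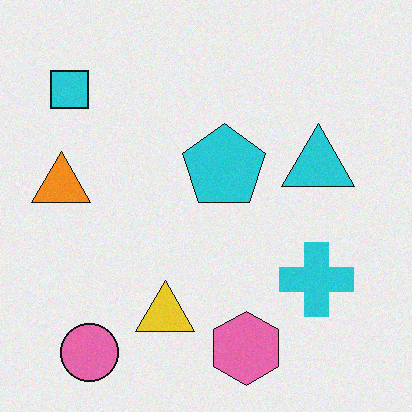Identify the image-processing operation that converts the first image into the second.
It was degraded with light additive noise.

Random speckle covers the whole image, including the flat background.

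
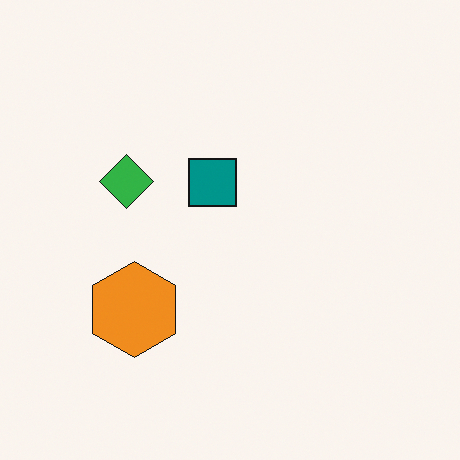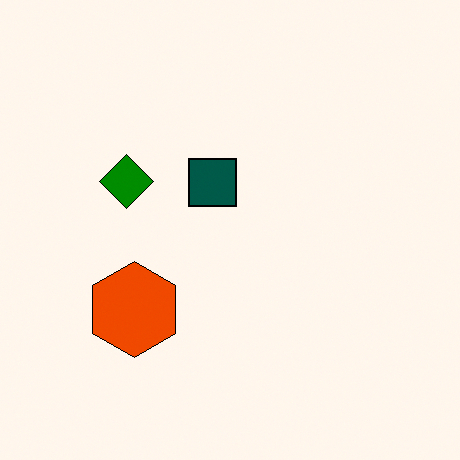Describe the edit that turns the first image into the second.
The transformation is: boosted in contrast.

Tones are pushed away from mid-grey across the whole image — a global contrast change.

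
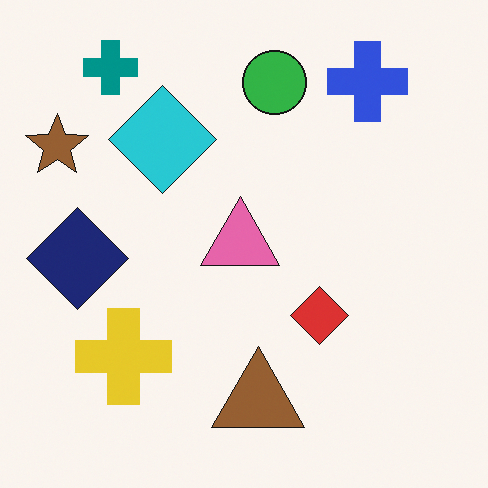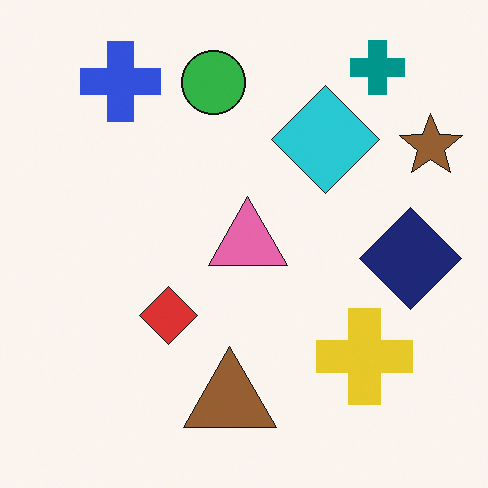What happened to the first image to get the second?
The image was flipped horizontally (left ↔ right).

The brown star is in the top-left of the first image and the top-right of the second — shapes on opposite sides of the vertical midline have swapped in a mirror flip.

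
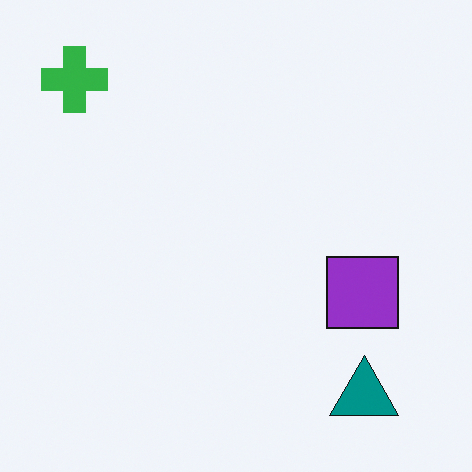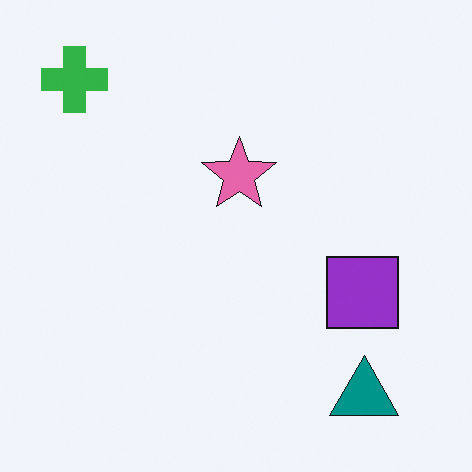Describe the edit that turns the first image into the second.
The image was overlaid with an additional pink star.

A pink star appears in the second image that is absent from the first.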